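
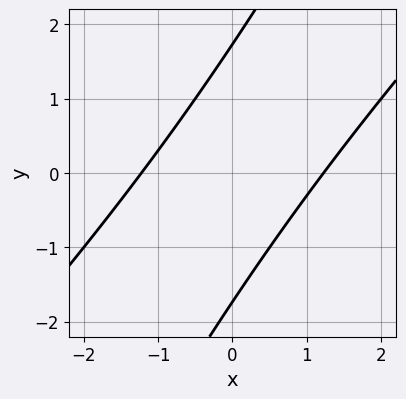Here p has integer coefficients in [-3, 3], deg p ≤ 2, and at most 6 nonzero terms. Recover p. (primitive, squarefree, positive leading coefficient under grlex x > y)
2*x^2 - 3*x*y + y^2 - 3

1. The degree is 2 — the shape is more complex than any degree-1 curve.
2. Putting this together gives p.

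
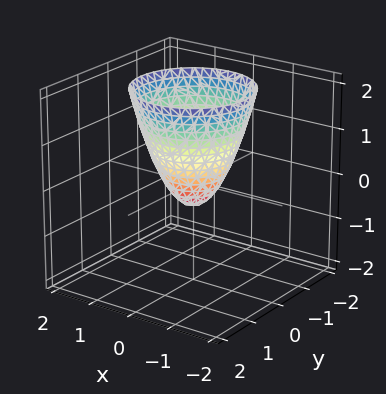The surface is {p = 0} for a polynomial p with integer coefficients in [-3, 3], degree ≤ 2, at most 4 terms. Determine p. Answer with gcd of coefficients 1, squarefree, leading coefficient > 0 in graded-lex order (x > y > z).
The degree is 2 — no degree-1 surface has this shape.
Symmetries: every cross-section ⟂ z is a circle, so x, y appear only via x² + y².
From the visible intercepts: a circular section at z = 1 has radius exactly 1.
These observations pin down the coefficients.

3*x^2 + 3*y^2 - 2*z - 1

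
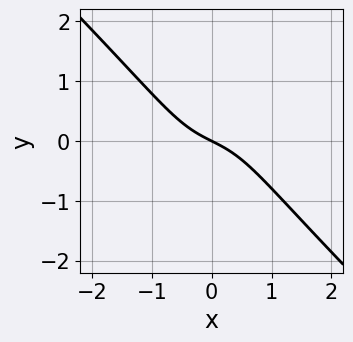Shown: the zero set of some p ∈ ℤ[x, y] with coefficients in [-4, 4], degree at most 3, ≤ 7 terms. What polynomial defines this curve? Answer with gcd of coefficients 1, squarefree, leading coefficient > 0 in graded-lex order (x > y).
1. Degree: a generic line meets the curve in up to 3 points, so deg p = 3.
2. From the visible intercepts: it meets the y-axis at y = 0 (among the integer gridlines); it crosses the x-axis at the gridline x = 0.
3. Assembling these constraints gives the stated polynomial.

2*x^3 + x^2*y - x*y^2 + x + 2*y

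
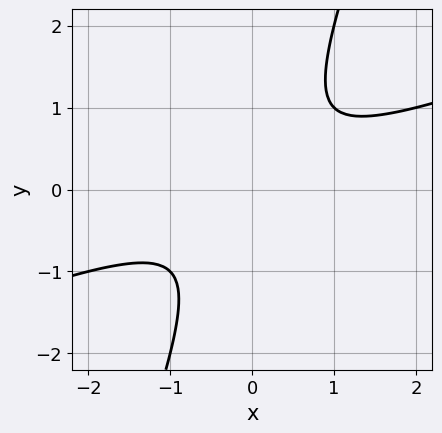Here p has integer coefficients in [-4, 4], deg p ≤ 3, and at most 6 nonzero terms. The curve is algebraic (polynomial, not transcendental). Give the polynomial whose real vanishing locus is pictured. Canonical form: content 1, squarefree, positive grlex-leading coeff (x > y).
The degree is 2 — no degree-1 curve has this shape.
Checking where it meets the axes: it misses every integer gridline on the x-axis; no y-intercept at any integer in the box.
Putting this together gives p.

x^2 - 3*x*y + y^2 + 1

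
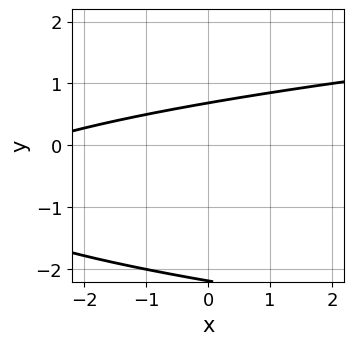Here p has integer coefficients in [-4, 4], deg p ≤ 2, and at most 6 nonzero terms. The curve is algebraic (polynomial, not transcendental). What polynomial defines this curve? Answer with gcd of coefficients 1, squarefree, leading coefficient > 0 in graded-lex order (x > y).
2*y^2 - x + 3*y - 3

(a) The degree is 2 — no degree-1 curve has this shape.
(b) Against the integer gridlines: the curve avoids every integer x-axis point in the box.
(c) These observations pin down the coefficients.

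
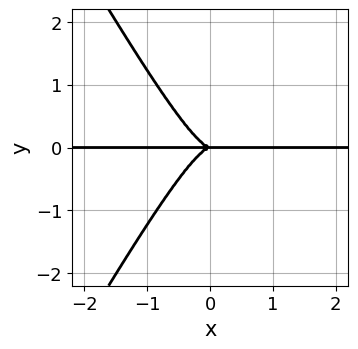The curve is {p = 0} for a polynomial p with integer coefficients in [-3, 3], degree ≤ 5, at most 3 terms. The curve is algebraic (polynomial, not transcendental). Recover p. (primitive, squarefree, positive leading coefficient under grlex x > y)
3*x^3*y - x*y^3 + y^3

1. Degree: a generic line meets the curve in up to 4 points, so deg p = 4.
2. Observable constraints: one y-axis crossing is at y = 0; the visible x-axis segment lies entirely on the curve.
3. Putting this together gives p.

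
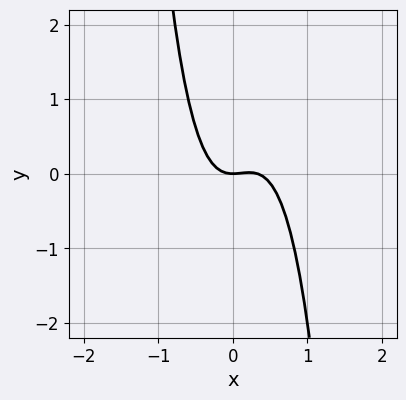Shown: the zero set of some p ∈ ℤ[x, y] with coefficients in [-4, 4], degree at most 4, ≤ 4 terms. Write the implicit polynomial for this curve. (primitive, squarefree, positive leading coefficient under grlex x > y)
The degree is 3 — no degree-2 curve has this shape.
From the axis intercepts and sections: it meets the x-axis at x = 0 (among the integer gridlines); it meets the y-axis at y = 0 (among the integer gridlines).
Solving for integer coefficients yields p as stated.

3*x^3 - x^2 + y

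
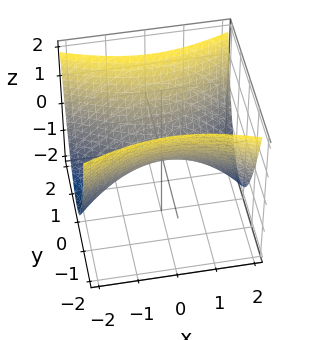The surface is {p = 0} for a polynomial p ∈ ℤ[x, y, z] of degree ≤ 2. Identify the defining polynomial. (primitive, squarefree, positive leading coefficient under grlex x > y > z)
x^2 - 3*y^2 + 3*z

Degree: a saddle surface; a quadric, so deg p = 2.
Symmetries: mirror symmetry x ↦ −x ⇒ only even powers of x; mirror symmetry y ↦ −y ⇒ only even powers of y.
Checking where it meets the axes: it crosses the x-axis at the gridline x = 0; it meets the z-axis at z = 0 (among the integer gridlines).
The integer polynomial consistent with all of this is the stated p.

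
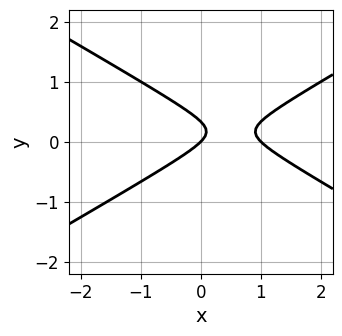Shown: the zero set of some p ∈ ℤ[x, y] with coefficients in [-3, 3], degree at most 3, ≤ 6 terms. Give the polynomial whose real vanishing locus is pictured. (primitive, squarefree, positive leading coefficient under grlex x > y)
(a) The degree is 2 — a generic line meets the curve in up to 2 points.
(b) From the axis intercepts and sections: one y-axis crossing is at y = 0; the x-axis gridline crossings are at x ∈ {0, 1}.
(c) Together with the visible shape, these determine p as stated.

x^2 - 3*y^2 - x + y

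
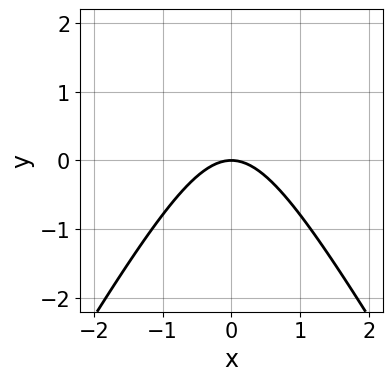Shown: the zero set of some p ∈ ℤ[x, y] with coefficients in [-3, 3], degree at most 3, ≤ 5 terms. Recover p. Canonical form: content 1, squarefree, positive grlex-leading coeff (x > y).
3*x^2 - y^2 + 3*y

(a) The degree is 2 — a generic line meets the curve in up to 2 points.
(b) Symmetries: mirror symmetry x ↦ −x ⇒ only even powers of x.
(c) Against the integer gridlines: it crosses the x-axis at the gridline x = 0; it crosses the y-axis at the gridline y = 0.
(d) Fitting integer coefficients to these (and the overall shape) gives p.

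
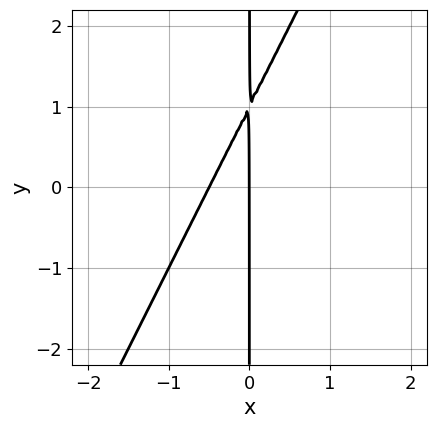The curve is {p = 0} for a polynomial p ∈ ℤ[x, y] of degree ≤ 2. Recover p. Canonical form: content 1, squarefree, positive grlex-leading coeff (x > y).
2*x^2 - x*y + x

(a) Degree: a generic line meets the curve in up to 2 points, so deg p = 2.
(b) Reading off the gridlines: it meets the x-axis at x = 0 (among the integer gridlines); every point of the y-axis in the box is on the curve.
(c) The integer polynomial consistent with all of this is the stated p.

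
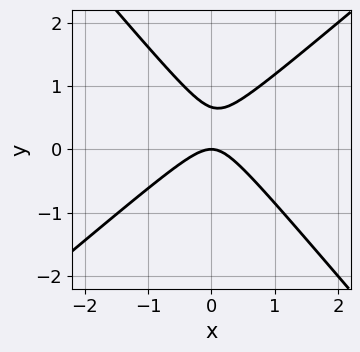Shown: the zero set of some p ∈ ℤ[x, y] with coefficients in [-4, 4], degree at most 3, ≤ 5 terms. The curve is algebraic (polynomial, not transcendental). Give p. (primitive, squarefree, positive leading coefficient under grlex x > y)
3*x^2 - x*y - 3*y^2 + 2*y

(a) Degree: no degree-1 curve has this shape, so deg p = 2.
(b) Observable constraints: one y-axis crossing is at y = 0; it meets the x-axis at x = 0 (among the integer gridlines).
(c) Together with the visible shape, these determine p as stated.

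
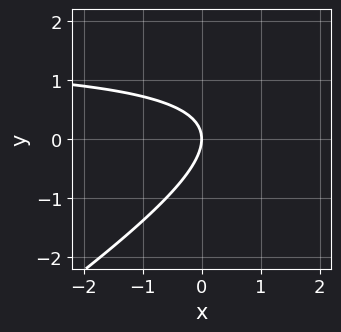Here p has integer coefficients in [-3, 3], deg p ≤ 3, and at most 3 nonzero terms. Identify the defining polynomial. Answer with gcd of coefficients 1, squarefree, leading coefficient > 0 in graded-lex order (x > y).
2*x*y - 3*y^2 - 3*x

The degree is 2 — no degree-1 curve has this shape.
Observable constraints: one x-axis crossing is at x = 0; it meets the y-axis at y = 0 (among the integer gridlines).
Putting this together gives p.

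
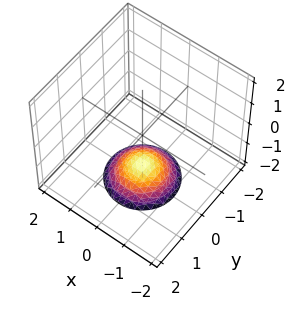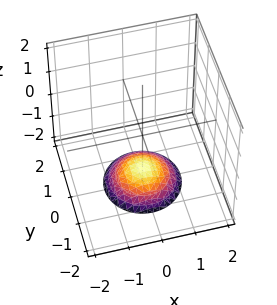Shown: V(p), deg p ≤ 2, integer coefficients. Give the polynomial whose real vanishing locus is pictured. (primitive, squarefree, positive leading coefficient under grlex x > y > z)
x^2 + y^2 + 2*z + 3

The degree is 2 — no degree-1 surface has this shape.
Symmetries: the surface is invariant under rotation about z: p = q(x² + y², z).
Reading off the gridlines: no y-intercept at any integer in the box; no x-intercept at any integer in the box; a circular section at z = -2 has radius exactly 1.
Putting this together gives p.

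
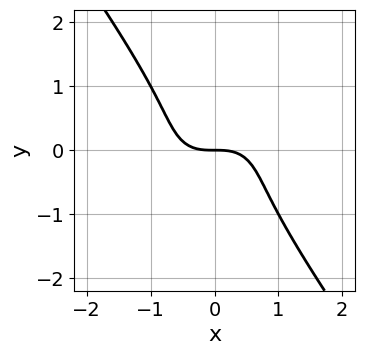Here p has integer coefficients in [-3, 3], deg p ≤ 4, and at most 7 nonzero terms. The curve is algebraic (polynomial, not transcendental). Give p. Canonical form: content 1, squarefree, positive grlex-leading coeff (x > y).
3*x^3 - x^2*y + 2*x*y^2 + 3*y^3 + 3*y

First, the degree is 3 — the shape is more complex than any degree-2 curve.
Then, against the integer gridlines: it meets the x-axis at x = 0 (among the integer gridlines); one y-axis crossing is at y = 0.
Finally, putting this together gives p.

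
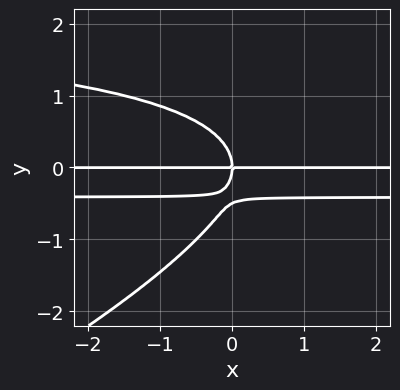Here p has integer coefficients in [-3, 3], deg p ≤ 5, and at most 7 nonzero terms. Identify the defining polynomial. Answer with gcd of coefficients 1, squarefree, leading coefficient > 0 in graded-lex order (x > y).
x*y^3 - 2*y^4 - 2*x*y^2 - y^3 - x*y

1. Degree: the shape is more complex than any degree-3 curve, so deg p = 4.
2. Checking where it meets the axes: one y-axis crossing is at y = 0; every point of the x-axis in the box is on the curve.
3. Fitting integer coefficients to these (and the overall shape) gives p.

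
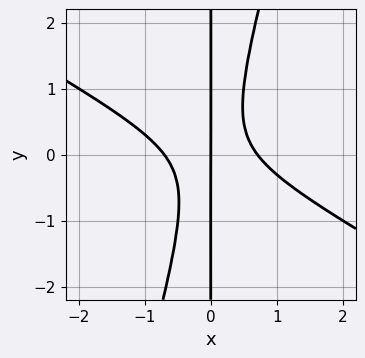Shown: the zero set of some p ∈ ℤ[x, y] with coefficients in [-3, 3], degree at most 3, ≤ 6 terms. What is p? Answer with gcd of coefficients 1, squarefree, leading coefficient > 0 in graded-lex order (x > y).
2*x^3 + 3*x^2*y - x*y^2 - x

(a) Degree: a generic line meets the curve in up to 3 points, so deg p = 3.
(b) Checking where it meets the axes: the visible y-axis segment lies entirely on the curve; it meets the x-axis at x = 0 (among the integer gridlines).
(c) These observations pin down the coefficients.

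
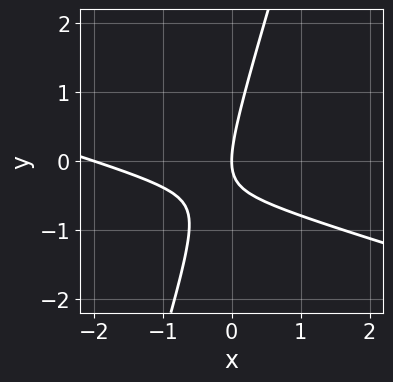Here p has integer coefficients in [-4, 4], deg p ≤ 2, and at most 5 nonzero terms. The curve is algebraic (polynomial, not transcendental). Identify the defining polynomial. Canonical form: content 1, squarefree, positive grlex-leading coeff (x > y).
(a) deg p = 2. A generic line meets the curve in up to 2 points.
(b) From the axis intercepts and sections: one y-axis crossing is at y = 0; the x-axis gridline crossings are at x ∈ {-2, 0}.
(c) Matching integer coefficients to the picture gives p.

x^2 + 3*x*y - y^2 + 2*x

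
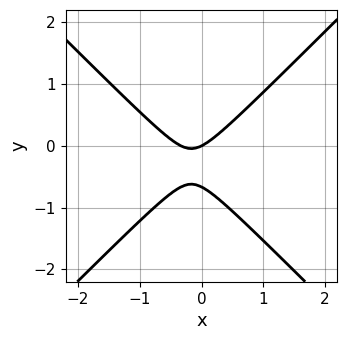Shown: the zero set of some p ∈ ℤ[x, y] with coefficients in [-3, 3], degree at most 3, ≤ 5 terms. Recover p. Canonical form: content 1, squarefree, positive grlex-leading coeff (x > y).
deg p = 2. A generic line meets the curve in up to 2 points.
Against the integer gridlines: one x-axis crossing is at x = 0; one y-axis crossing is at y = 0.
The integer polynomial consistent with all of this is the stated p.

3*x^2 - 3*y^2 + x - 2*y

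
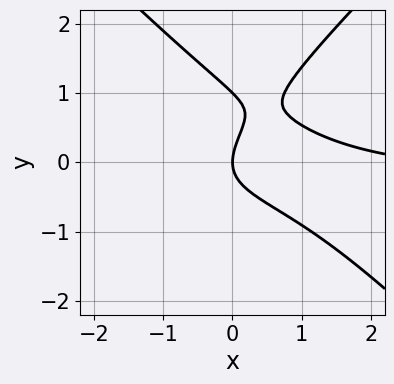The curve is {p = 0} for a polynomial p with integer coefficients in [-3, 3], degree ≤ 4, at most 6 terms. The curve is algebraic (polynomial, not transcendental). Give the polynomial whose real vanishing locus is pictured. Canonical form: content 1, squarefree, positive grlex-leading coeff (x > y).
3*x^2*y - 3*y^3 + x^2 + 3*y^2 - 3*x

1. Degree: a generic line meets the curve in up to 3 points, so deg p = 3.
2. Against the integer gridlines: one x-axis crossing is at x = 0; the y-axis gridline crossings are at y ∈ {0, 1}.
3. Solving for integer coefficients yields p as stated.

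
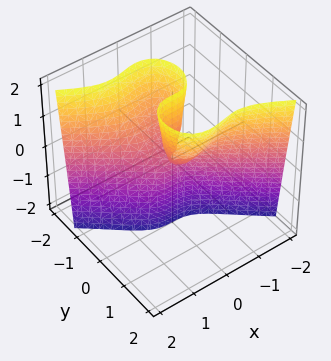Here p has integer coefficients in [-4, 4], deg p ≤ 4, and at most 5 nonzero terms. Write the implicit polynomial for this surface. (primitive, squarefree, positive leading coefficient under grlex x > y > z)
3*x^3 + 3*x^2*y + 2*y^3 - 2*y*z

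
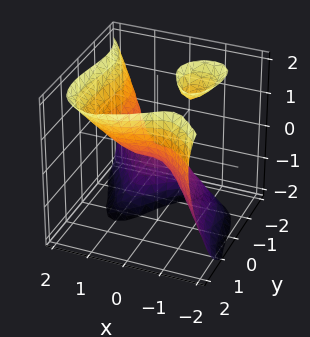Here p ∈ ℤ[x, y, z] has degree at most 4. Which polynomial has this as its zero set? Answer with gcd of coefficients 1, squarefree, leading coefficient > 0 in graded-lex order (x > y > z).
3*x^3 - 2*x*z^2 + 2*y^3 - 2*y*z - 2*z

First, there are 2 components.
Next, the degree is 3 — a generic line meets the surface in up to 3 points.
Then, observable constraints: it crosses the z-axis at the gridline z = 0; it crosses the y-axis at the gridline y = 0; it meets the x-axis at x = 0 (among the integer gridlines).
Finally, assembling these constraints gives the stated polynomial.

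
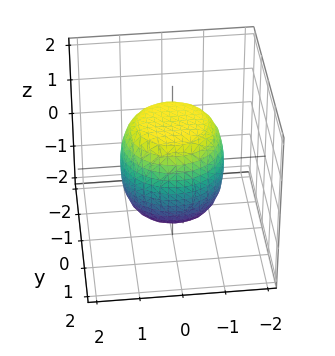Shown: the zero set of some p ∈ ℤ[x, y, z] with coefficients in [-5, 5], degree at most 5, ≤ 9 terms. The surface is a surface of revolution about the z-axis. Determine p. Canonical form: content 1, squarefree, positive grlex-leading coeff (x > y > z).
2*x^4 + 4*x^2*y^2 + 2*y^4 - x^2 - y^2 + 2*z^2 - 3

1. Degree: a generic line meets the surface in up to 4 points, so deg p = 4.
2. Symmetries: the surface is invariant under rotation about z: p = q(x² + y², z).
3. From the axis intercepts and sections: a circular section at z = 0 has radius between 1 and 2.
4. The integer polynomial consistent with all of this is the stated p.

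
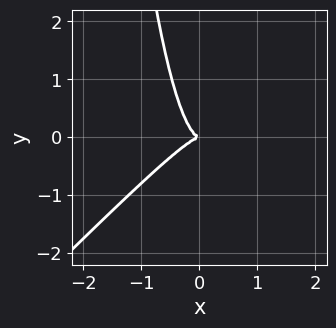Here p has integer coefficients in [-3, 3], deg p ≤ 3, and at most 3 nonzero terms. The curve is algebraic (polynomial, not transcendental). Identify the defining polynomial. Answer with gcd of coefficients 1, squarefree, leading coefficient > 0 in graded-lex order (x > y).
(a) Degree: no degree-2 curve has this shape, so deg p = 3.
(b) Observable constraints: one x-axis crossing is at x = 0; one y-axis crossing is at y = 0.
(c) Matching integer coefficients to the picture gives p.

3*x^3 - 3*x^2*y + y^2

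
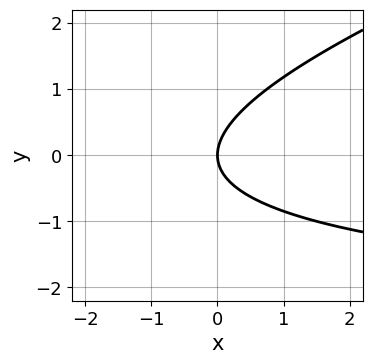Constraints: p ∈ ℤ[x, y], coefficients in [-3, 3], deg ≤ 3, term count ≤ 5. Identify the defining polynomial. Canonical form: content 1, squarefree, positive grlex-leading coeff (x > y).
x*y - 3*y^2 + 3*x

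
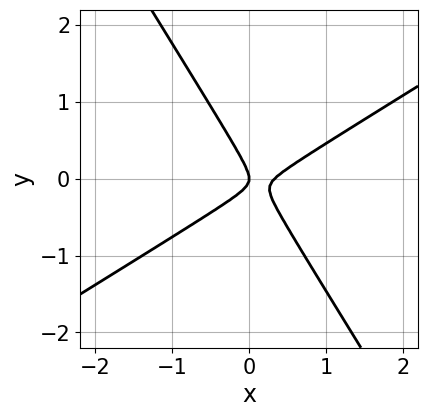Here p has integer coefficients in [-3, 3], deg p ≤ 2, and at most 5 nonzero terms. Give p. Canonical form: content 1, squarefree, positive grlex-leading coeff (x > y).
(a) deg p = 2.
(b) Observable constraints: one x-axis crossing is at x = 0; it crosses the y-axis at the gridline y = 0.
(c) Putting this together gives p.

3*x^2 - 3*x*y - 3*y^2 - x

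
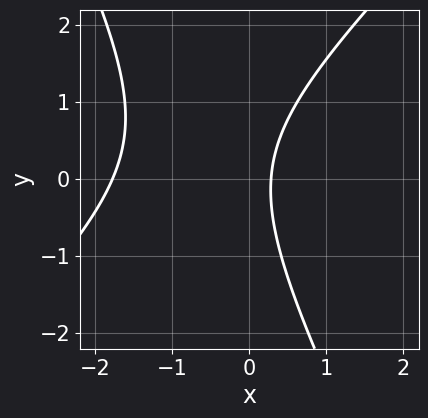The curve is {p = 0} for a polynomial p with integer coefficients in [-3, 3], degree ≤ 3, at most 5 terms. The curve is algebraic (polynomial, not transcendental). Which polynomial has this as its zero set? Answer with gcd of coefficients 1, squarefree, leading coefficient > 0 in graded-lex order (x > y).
2*x^2 - x*y - y^2 + 3*x - 1

First, the degree is 2 — a generic line meets the curve in up to 2 points.
Next, from the axis intercepts and sections: no y-intercept at any integer in the box.
Finally, assembling these constraints gives the stated polynomial.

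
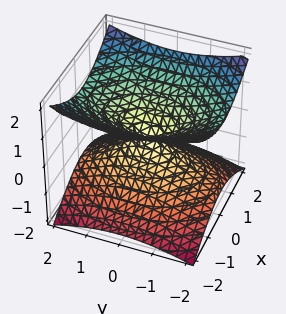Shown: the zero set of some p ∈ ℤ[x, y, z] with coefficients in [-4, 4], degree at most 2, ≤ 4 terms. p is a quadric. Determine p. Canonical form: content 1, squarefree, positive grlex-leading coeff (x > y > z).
2*x^2 + y^2 - 3*z^2

1. deg p = 2.
2. Symmetries: the z ↦ −z reflection is a symmetry, so z appears only in even powers; the x ↦ −x reflection is a symmetry, so x appears only in even powers; it's symmetric under y → −y, forcing even powers of y.
3. Against the integer gridlines: it crosses the z-axis at the gridline z = 0; it crosses the y-axis at the gridline y = 0.
4. Matching integer coefficients to the picture gives p.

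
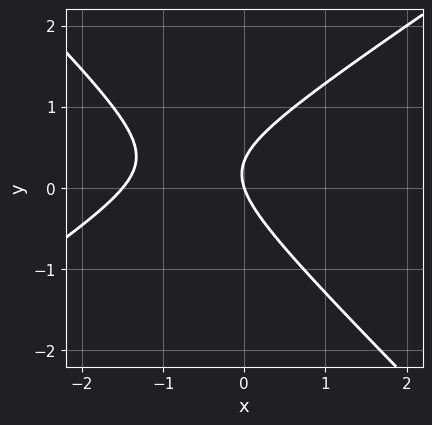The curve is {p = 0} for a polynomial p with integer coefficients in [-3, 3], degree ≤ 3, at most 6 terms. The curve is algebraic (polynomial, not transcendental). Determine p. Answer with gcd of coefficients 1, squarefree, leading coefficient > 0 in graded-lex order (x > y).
Degree: no degree-1 curve has this shape, so deg p = 2.
Reading off the gridlines: one y-axis crossing is at y = 0; it meets the x-axis at x = 0 (among the integer gridlines).
Solving for integer coefficients yields p as stated.

2*x^2 - x*y - 3*y^2 + 3*x + y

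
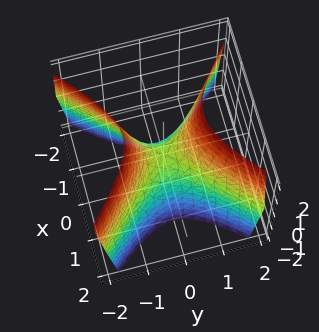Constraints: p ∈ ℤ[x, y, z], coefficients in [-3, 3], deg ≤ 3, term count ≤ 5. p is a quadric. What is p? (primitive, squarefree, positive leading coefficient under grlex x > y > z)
Degree: a hyperbolic paraboloid; a quadric, so deg p = 2.
Symmetries: mirror symmetry x ↦ −x ⇒ only even powers of x; mirror symmetry y ↦ −y ⇒ only even powers of y.
Reading off the gridlines: it crosses the z-axis at the gridline z = 0; one x-axis crossing is at x = 0; it crosses the y-axis at the gridline y = 0.
Assembling these constraints gives the stated polynomial.

2*x^2 - 2*y^2 + z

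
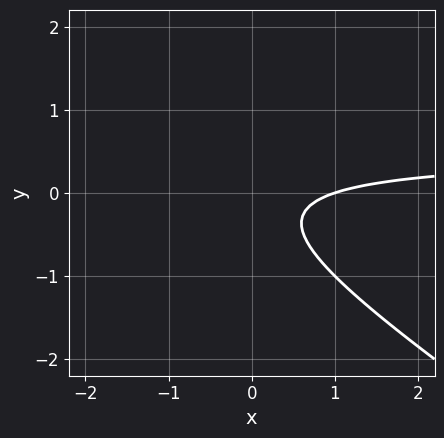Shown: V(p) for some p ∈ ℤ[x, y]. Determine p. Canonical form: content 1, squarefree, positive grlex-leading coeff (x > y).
2*x*y + 3*y^2 - x + y + 1

1. deg p = 2. A generic line meets the curve in up to 2 points.
2. Observable constraints: the curve avoids every integer y-axis point in the box; it crosses the x-axis at the gridline x = 1.
3. These observations pin down the coefficients.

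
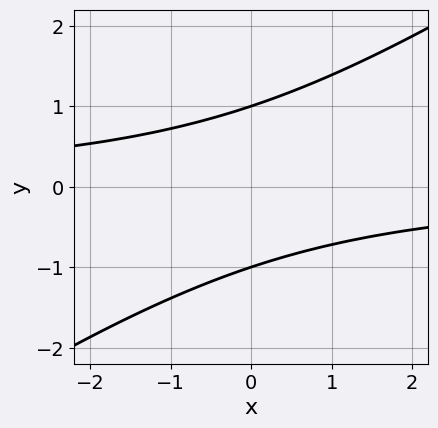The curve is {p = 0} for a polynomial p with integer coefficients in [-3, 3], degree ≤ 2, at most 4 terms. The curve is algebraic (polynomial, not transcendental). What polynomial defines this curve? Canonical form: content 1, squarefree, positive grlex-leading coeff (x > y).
First, deg p = 2. The shape is more complex than any degree-1 curve.
Then, from the visible intercepts: the curve avoids every integer x-axis point in the box; the y-axis gridline crossings are at y ∈ {-1, 1}.
Finally, these observations pin down the coefficients.

2*x*y - 3*y^2 + 3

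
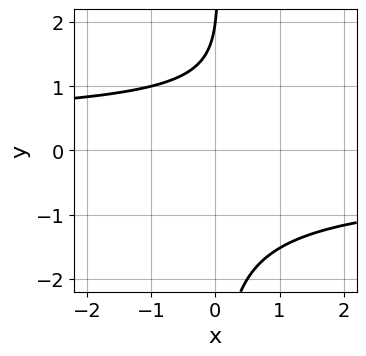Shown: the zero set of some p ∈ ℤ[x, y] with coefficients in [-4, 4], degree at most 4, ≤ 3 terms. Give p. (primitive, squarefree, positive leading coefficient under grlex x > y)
x*y^3 - y + 2

(a) The degree is 4 — the shape is more complex than any degree-3 curve.
(b) From the visible intercepts: one y-axis crossing is at y = 2; no x-intercept at any integer in the box.
(c) The integer polynomial consistent with all of this is the stated p.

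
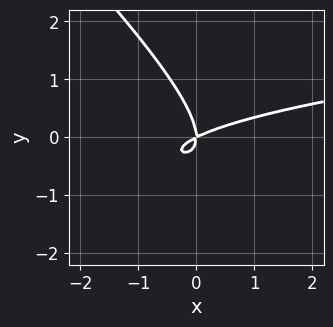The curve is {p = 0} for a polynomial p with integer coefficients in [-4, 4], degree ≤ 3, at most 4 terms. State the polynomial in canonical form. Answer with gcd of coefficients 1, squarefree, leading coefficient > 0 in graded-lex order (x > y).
deg p = 3.
Against the integer gridlines: it meets the y-axis at y = 0 (among the integer gridlines); it meets the x-axis at x = 0 (among the integer gridlines).
Putting this together gives p.

2*x*y^2 + 2*y^3 - x^2 + 2*x*y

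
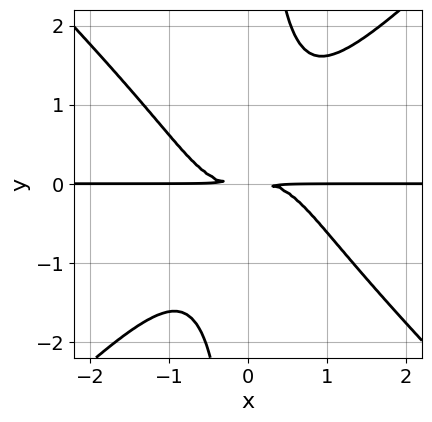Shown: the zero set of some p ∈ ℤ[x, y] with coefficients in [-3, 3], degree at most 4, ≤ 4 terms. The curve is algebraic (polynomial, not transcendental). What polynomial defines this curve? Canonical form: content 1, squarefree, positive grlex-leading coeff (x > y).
(a) deg p = 4. No degree-3 curve has this shape.
(b) Against the integer gridlines: every point of the x-axis in the box is on the curve.
(c) Matching integer coefficients to the picture gives p.

x^3*y - x*y^3 + y^2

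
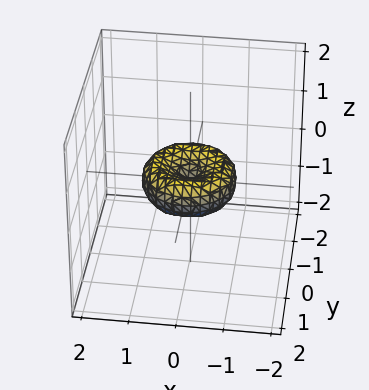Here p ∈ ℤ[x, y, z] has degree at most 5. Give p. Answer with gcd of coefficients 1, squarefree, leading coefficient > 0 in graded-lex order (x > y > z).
2*x^4 + 4*x^2*y^2 + 2*y^4 - 2*x^2 - 2*y^2 + 3*z^2

First, the degree is 4 — a generic line meets the surface in up to 4 points.
Next, by symmetry, every cross-section ⟂ z is a circle, so x, y appear only via x² + y².
Next, against the integer gridlines: among the integer gridlines, it crosses the y-axis at y ∈ {-1, 0, 1}; among the integer gridlines, it crosses the x-axis at x ∈ {-1, 0, 1}; a circular section at z = 0 has radius exactly 1.
Finally, solving for integer coefficients yields p as stated.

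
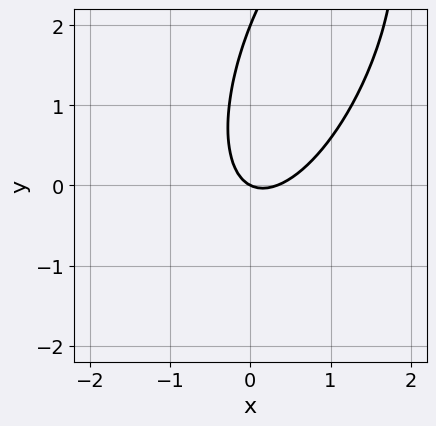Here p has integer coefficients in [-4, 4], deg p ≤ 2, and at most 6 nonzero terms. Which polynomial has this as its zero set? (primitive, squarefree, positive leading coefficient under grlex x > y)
3*x^2 - 2*x*y + y^2 - x - 2*y

(a) Degree: a generic line meets the curve in up to 2 points, so deg p = 2.
(b) Checking where it meets the axes: it meets the x-axis at x = 0 (among the integer gridlines); among the integer gridlines, it crosses the y-axis at y ∈ {0, 2}.
(c) Matching integer coefficients to the picture gives p.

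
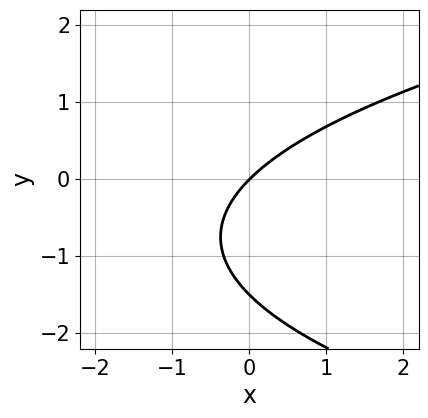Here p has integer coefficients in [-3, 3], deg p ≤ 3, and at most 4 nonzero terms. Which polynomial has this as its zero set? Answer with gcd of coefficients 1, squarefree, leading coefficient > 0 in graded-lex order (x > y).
2*y^2 - 3*x + 3*y

1. Degree: a generic line meets the curve in up to 2 points, so deg p = 2.
2. From the visible intercepts: it meets the y-axis at y = 0 (among the integer gridlines); it meets the x-axis at x = 0 (among the integer gridlines).
3. Assembling these constraints gives the stated polynomial.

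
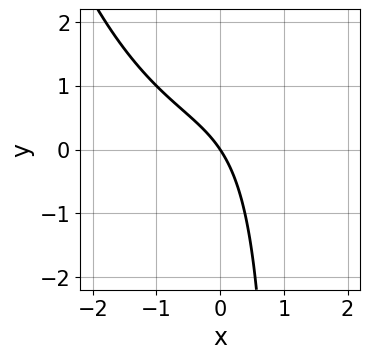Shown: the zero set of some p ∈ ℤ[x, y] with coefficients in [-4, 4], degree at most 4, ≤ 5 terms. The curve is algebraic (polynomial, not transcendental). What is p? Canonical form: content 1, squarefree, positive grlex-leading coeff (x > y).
x^3 - 2*x*y + 3*x + 2*y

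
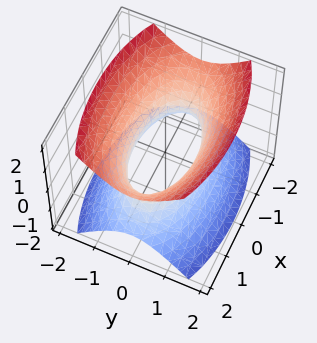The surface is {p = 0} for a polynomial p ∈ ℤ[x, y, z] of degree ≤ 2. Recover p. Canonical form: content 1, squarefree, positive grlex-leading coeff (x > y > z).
(a) deg p = 2.
(b) Symmetries: mirror symmetry y ↦ −y ⇒ only even powers of y; mirror symmetry x ↦ −x ⇒ only even powers of x; mirror symmetry z ↦ −z ⇒ only even powers of z.
(c) From the visible intercepts: no z-intercept at any integer in the box.
(d) Matching integer coefficients to the picture gives p.

x^2 + 3*y^2 - 2*z^2 - 2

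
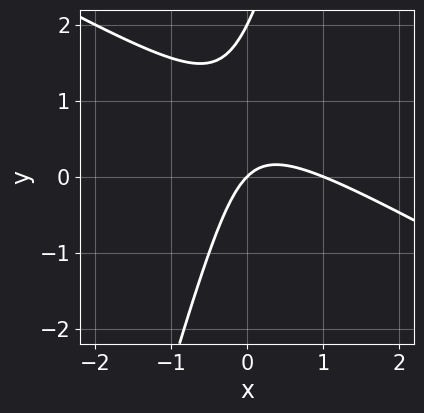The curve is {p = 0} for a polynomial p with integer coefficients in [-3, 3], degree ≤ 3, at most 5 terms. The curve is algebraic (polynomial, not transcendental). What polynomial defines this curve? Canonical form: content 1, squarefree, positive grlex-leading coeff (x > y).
2*x^2 + 3*x*y - y^2 - 2*x + 2*y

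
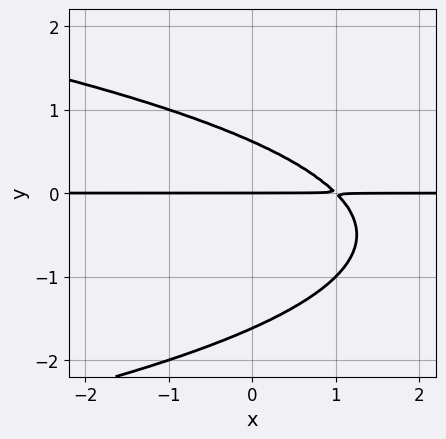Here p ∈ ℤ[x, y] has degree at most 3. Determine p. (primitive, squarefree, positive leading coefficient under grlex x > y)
y^3 + x*y + y^2 - y

1. Degree: no degree-2 curve has this shape, so deg p = 3.
2. From the axis intercepts and sections: every point of the x-axis in the box is on the curve; it meets the y-axis at y = 0 (among the integer gridlines).
3. These observations pin down the coefficients.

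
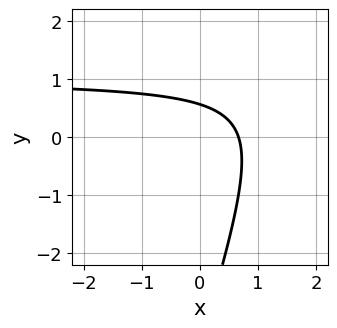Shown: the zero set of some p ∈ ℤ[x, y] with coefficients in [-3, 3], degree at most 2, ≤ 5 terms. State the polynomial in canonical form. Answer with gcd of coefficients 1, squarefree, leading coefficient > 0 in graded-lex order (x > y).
deg p = 2. No degree-1 curve has this shape.
The integer polynomial consistent with all of this is the stated p.

3*x*y - y^2 - 3*x - 3*y + 2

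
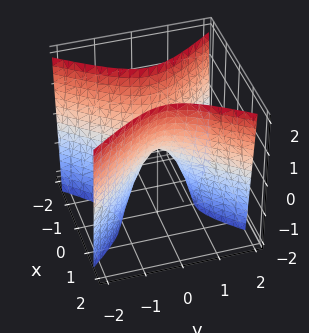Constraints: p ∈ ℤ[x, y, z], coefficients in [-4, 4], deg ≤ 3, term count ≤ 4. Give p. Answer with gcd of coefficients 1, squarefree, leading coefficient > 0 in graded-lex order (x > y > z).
First, deg p = 2. A hyperbolic paraboloid; a quadric.
Next, symmetries: the x ↦ −x reflection is a symmetry, so x appears only in even powers; the y ↦ −y reflection is a symmetry, so y appears only in even powers.
Next, observable constraints: it meets the z-axis at z = 0 (among the integer gridlines); one y-axis crossing is at y = 0; it crosses the x-axis at the gridline x = 0.
Finally, fitting integer coefficients to these (and the overall shape) gives p.

3*x^2 - 2*y^2 - z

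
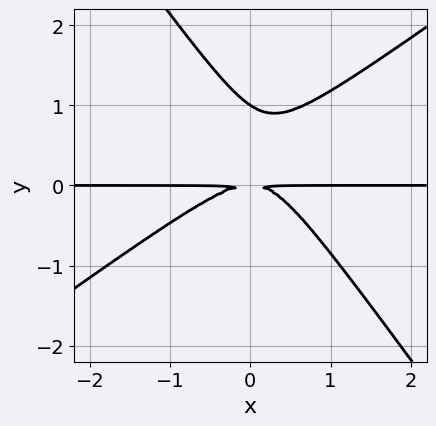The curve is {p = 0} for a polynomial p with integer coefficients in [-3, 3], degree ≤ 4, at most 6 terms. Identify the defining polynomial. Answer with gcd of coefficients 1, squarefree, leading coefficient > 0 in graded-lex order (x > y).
3*x^2*y - 2*x*y^2 - 3*y^3 + 3*y^2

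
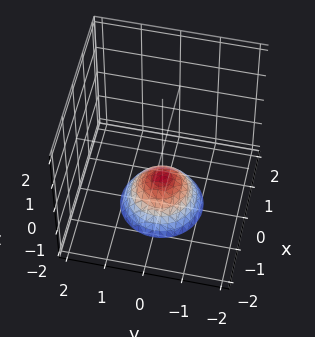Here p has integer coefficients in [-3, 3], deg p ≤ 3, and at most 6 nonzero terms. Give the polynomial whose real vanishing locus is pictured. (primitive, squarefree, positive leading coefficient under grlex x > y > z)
The degree is 2 — a generic line meets the surface in up to 2 points.
Symmetries: rotational symmetry about the z-axis ⇒ p depends on x, y only through x² + y².
Checking where it meets the axes: the surface avoids every integer x-axis point in the box; it misses every integer gridline on the y-axis; a circular section at z = -2 has radius exactly 1.
Putting this together gives p. Check: (0, 0, -1) on the z-axis lies on the surface, and p(0, 0, -1) = 0. ✓

x^2 + y^2 + z + 1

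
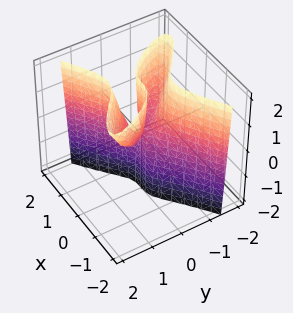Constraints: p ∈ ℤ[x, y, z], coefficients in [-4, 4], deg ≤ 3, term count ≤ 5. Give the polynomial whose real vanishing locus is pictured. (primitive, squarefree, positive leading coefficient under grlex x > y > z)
2*x^3 - 3*x*y^2 - 2*y^3 + y*z

First, deg p = 3.
Then, from the axis intercepts and sections: one x-axis crossing is at x = 0; it meets the y-axis at y = 0 (among the integer gridlines); the visible z-axis segment lies entirely on the surface.
Finally, putting this together gives p.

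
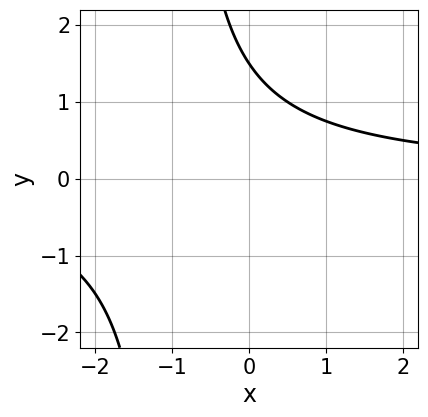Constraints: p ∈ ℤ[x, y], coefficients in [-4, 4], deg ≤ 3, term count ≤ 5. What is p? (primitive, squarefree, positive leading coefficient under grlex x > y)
2*x*y + 2*y - 3

deg p = 2.
Reading off the gridlines: it misses every integer gridline on the x-axis.
Together with the visible shape, these determine p as stated.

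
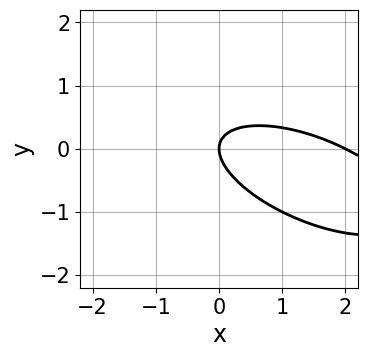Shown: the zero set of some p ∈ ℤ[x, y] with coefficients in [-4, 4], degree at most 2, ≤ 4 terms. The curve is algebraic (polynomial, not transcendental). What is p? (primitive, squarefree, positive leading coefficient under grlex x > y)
First, the degree is 2 — a generic line meets the curve in up to 2 points.
Next, checking where it meets the axes: among the integer gridlines, it crosses the x-axis at x ∈ {0, 2}; it crosses the y-axis at the gridline y = 0.
Finally, together with the visible shape, these determine p as stated.

x^2 + 2*x*y + 3*y^2 - 2*x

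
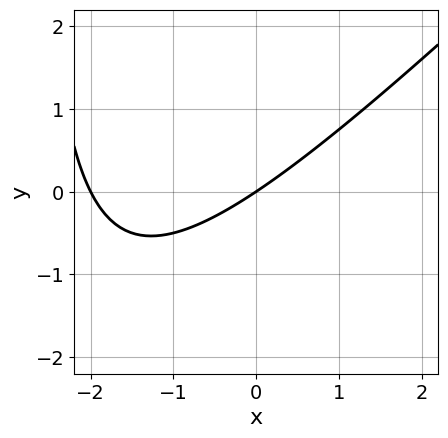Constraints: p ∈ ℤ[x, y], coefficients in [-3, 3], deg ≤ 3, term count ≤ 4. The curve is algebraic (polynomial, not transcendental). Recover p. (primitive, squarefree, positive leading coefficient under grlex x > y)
x^2 - x*y + 2*x - 3*y

The degree is 2 — no degree-1 curve has this shape.
Against the integer gridlines: among the integer gridlines, it crosses the x-axis at x ∈ {-2, 0}; it meets the y-axis at y = 0 (among the integer gridlines).
Putting this together gives p.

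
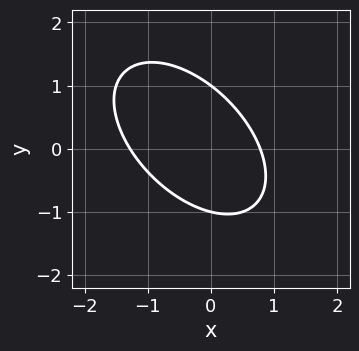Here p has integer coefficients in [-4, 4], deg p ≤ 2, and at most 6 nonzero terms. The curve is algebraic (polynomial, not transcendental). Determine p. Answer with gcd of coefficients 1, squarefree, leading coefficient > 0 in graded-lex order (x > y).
2*x^2 + 2*x*y + 2*y^2 + x - 2

(a) Degree: no degree-1 curve has this shape, so deg p = 2.
(b) Observable constraints: the y-axis gridline crossings are at y ∈ {-1, 1}.
(c) These observations pin down the coefficients.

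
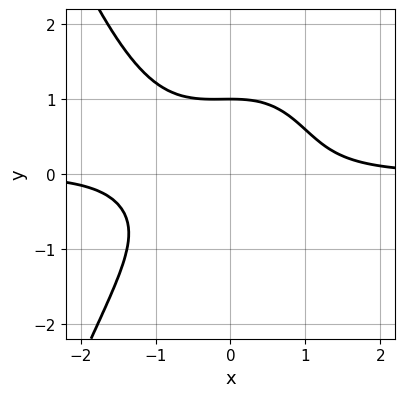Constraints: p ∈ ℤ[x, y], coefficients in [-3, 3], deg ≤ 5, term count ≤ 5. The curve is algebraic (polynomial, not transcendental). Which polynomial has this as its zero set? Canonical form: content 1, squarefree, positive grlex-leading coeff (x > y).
3*x^3*y + x^2*y + 3*y^3 - 3

deg p = 4.
Against the integer gridlines: it meets the y-axis at y = 1 (among the integer gridlines); it misses every integer gridline on the x-axis.
Fitting integer coefficients to these (and the overall shape) gives p.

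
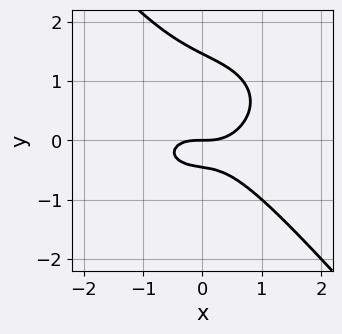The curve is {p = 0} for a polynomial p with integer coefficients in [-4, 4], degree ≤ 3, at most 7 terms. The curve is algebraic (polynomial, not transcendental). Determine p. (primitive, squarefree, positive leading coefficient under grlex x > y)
2*x^3 + 2*x*y^2 + 3*y^3 - 3*y^2 - 2*y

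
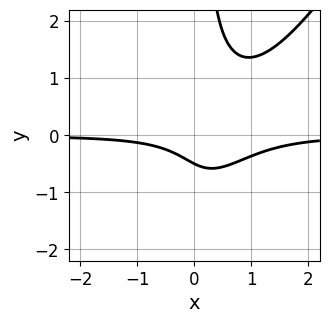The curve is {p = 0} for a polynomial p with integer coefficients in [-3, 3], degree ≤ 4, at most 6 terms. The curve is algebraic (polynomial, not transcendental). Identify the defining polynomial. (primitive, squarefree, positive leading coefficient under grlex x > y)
3*x^2*y - 2*x*y^2 - 3*x*y + 2*y + 1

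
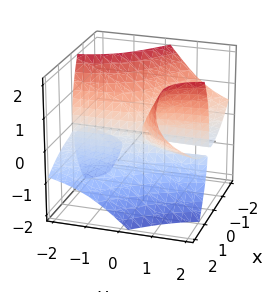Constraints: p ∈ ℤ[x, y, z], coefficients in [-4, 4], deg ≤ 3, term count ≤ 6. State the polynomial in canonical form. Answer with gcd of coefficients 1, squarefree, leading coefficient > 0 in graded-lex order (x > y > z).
x^3 - 3*x*y*z + z^3 - x*y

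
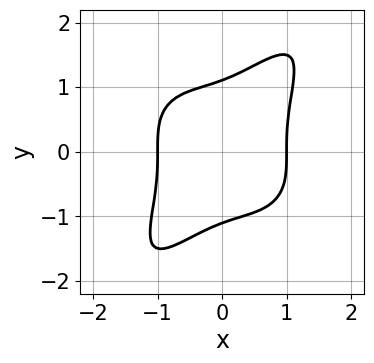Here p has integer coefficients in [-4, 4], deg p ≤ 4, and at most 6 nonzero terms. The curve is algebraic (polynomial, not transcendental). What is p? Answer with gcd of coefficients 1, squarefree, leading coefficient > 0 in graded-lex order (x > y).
3*x^4 - 3*x*y^3 + 2*y^4 - 3

deg p = 4.
Reading off the gridlines: the x-axis gridline crossings are at x ∈ {-1, 1}.
Together with the visible shape, these determine p as stated.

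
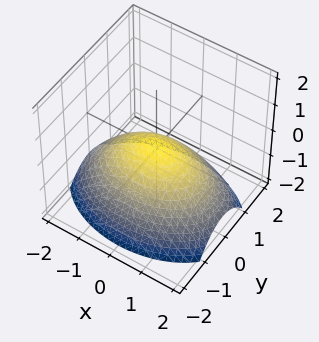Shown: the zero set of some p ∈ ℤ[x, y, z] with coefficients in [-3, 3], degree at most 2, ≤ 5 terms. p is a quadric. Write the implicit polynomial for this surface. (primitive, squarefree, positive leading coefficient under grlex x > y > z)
x^2 + 2*y^2 + 3*z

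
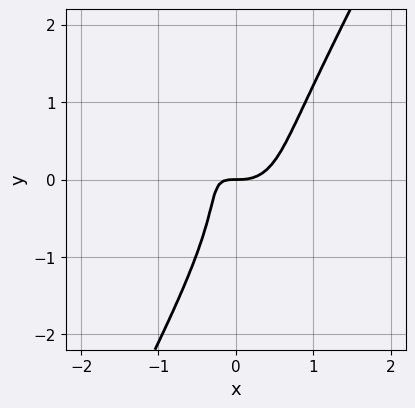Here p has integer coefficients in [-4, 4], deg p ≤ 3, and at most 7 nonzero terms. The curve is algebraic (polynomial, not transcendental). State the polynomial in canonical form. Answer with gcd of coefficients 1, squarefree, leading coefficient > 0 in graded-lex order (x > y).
First, degree: a generic line meets the curve in up to 3 points, so deg p = 3.
Next, against the integer gridlines: it crosses the y-axis at the gridline y = 0; one x-axis crossing is at x = 0.
Finally, matching integer coefficients to the picture gives p.

3*x^3 + 2*x^2*y - y^3 - 2*x*y - y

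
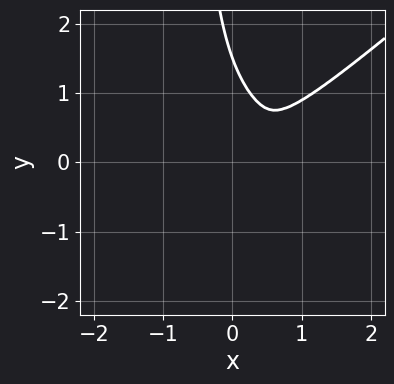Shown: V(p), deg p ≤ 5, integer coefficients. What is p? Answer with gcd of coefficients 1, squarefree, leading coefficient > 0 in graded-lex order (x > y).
2*x^4 - 3*x*y^3 - x*y^2 - 2*y^3 + 3*y^2

(a) The degree is 4 — no degree-3 curve has this shape.
(b) Putting this together gives p.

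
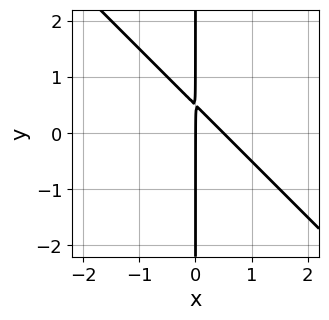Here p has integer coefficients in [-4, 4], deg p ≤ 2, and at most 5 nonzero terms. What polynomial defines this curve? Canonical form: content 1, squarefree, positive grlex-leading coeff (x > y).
2*x^2 + 2*x*y - x

First, deg p = 2.
Next, from the visible intercepts: every point of the y-axis in the box is on the curve; it crosses the x-axis at the gridline x = 0.
Finally, assembling these constraints gives the stated polynomial.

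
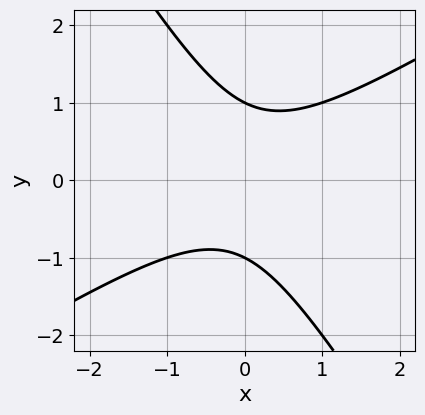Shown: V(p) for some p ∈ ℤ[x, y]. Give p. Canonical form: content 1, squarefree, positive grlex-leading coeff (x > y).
x^2 - x*y - y^2 + 1

First, the degree is 2 — the shape is more complex than any degree-1 curve.
Then, observable constraints: the curve avoids every integer x-axis point in the box; the y-axis gridline crossings are at y ∈ {-1, 1}.
Finally, assembling these constraints gives the stated polynomial.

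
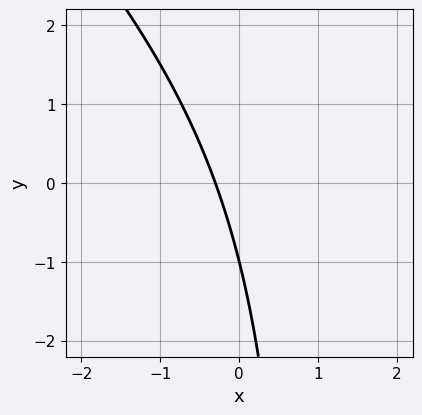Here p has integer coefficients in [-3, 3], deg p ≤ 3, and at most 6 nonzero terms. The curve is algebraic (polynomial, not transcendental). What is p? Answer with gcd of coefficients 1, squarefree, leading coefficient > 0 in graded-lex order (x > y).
(a) deg p = 2.
(b) Against the integer gridlines: one y-axis crossing is at y = -1.
(c) Assembling these constraints gives the stated polynomial.

x^2 + x*y - 3*x - y - 1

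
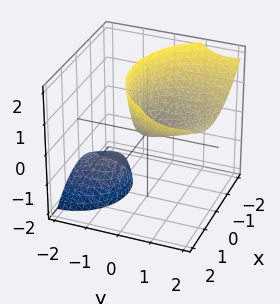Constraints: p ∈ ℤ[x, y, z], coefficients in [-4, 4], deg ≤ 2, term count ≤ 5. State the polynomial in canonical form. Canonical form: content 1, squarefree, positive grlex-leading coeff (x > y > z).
x^2 + y^2 - 2*y*z - z

First, I count 2 distinct pieces. Treating them together as one polynomial.
Next, deg p = 2. A generic line meets the surface in up to 2 points.
Then, checking where it meets the axes: it meets the x-axis at x = 0 (among the integer gridlines); one y-axis crossing is at y = 0; it crosses the z-axis at the gridline z = 0.
Finally, assembling these constraints gives the stated polynomial.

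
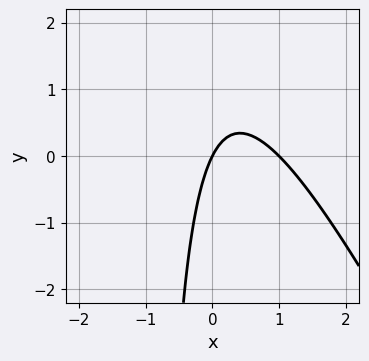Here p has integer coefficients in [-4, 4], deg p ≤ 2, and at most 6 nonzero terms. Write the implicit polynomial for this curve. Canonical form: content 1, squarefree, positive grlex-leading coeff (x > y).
2*x^2 + x*y - 2*x + y

(a) The degree is 2 — a generic line meets the curve in up to 2 points.
(b) From the visible intercepts: one y-axis crossing is at y = 0; the x-axis gridline crossings are at x ∈ {0, 1}.
(c) Solving for integer coefficients yields p as stated.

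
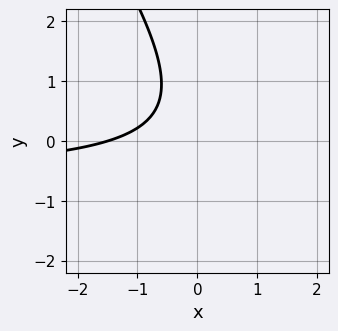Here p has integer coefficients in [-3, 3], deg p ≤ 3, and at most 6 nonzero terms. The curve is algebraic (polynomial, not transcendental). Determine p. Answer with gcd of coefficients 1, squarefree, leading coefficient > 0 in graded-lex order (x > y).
First, deg p = 2. The shape is more complex than any degree-1 curve.
Then, from the axis intercepts and sections: the curve avoids every integer y-axis point in the box.
Finally, the integer polynomial consistent with all of this is the stated p.

3*x*y + 2*y^2 + 2*x - 2*y + 3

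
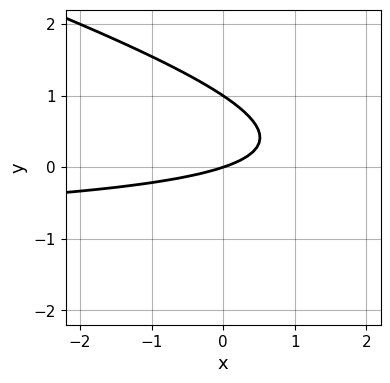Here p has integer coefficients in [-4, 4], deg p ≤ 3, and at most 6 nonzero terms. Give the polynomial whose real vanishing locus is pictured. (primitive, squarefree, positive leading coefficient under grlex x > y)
First, degree: the shape is more complex than any degree-1 curve, so deg p = 2.
Then, from the axis intercepts and sections: the y-axis gridline crossings are at y ∈ {0, 1}; it crosses the x-axis at the gridline x = 0.
Finally, matching integer coefficients to the picture gives p.

x*y + 3*y^2 + x - 3*y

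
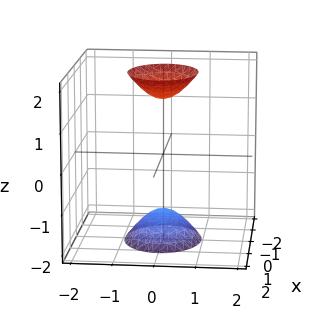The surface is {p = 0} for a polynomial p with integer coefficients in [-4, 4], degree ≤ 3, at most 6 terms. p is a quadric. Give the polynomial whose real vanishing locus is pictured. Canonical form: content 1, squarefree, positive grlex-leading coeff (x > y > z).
2*x^2 + 3*y^2 - z^2 + 2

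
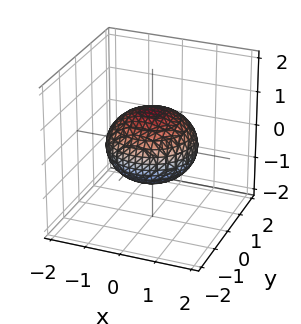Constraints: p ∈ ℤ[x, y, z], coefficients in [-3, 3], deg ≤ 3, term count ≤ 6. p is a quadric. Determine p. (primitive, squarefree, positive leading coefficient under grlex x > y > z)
2*x^2 + 2*y^2 + 3*z^2 - 3

1. The degree is 2 — a closed, bounded, convex surface; a quadric.
2. Symmetry: the surface is invariant under rotation about z: p = q(x² + y², z); it's symmetric under z → −z, forcing even powers of z.
3. Against the integer gridlines: a circular section at z = 0 has radius between 1 and 2; the z-axis gridline crossings are at z ∈ {-1, 1}.
4. These observations pin down the coefficients.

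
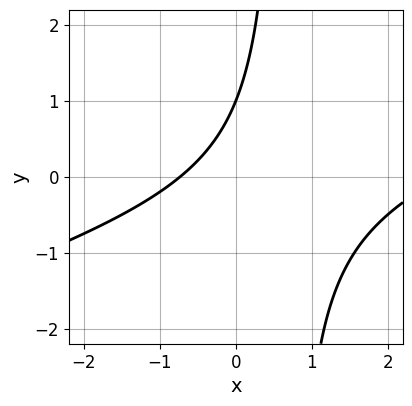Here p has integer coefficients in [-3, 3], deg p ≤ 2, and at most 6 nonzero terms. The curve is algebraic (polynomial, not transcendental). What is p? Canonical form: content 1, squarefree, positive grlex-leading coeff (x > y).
(a) Degree: a generic line meets the curve in up to 2 points, so deg p = 2.
(b) Checking where it meets the axes: it crosses the y-axis at the gridline y = 1.
(c) Assembling these constraints gives the stated polynomial.

x^2 - 3*x*y - 2*x + 2*y - 2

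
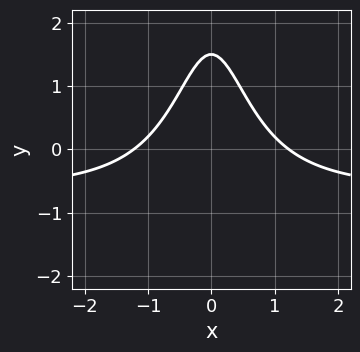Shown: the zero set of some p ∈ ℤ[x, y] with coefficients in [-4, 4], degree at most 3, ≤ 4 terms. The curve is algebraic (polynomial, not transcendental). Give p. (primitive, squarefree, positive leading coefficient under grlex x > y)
3*x^2*y + 2*x^2 + 2*y - 3

First, deg p = 3. A generic line meets the curve in up to 3 points.
Then, symmetries: it's symmetric under x → −x, forcing even powers of x.
Finally, the integer polynomial consistent with all of this is the stated p.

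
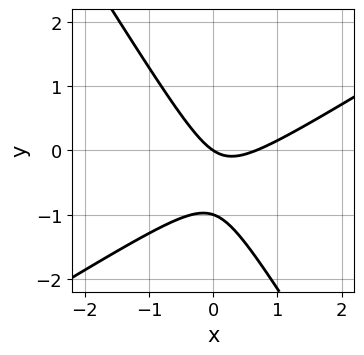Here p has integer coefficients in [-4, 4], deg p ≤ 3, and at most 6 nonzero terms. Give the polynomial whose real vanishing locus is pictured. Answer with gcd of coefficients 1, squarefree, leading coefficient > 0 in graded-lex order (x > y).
3*x^2 - 3*x*y - 3*y^2 - 2*x - 3*y

First, deg p = 2.
Then, from the visible intercepts: it crosses the x-axis at the gridline x = 0; among the integer gridlines, it crosses the y-axis at y ∈ {-1, 0}.
Finally, solving for integer coefficients yields p as stated.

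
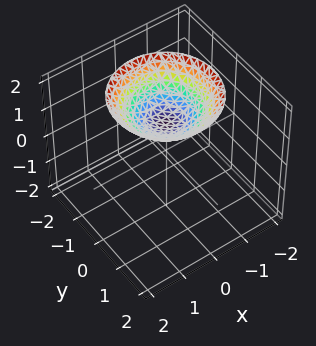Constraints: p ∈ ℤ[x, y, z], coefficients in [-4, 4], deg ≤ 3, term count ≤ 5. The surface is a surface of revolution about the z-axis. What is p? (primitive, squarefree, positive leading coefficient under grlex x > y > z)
x^2 + y^2 - 2*z + 2

1. The degree is 2 — a generic line meets the surface in up to 2 points.
2. By symmetry, the surface is invariant under rotation about z: p = q(x² + y², z).
3. Against the integer gridlines: it misses every integer gridline on the x-axis; the surface avoids every integer y-axis point in the box.
4. Putting this together gives p.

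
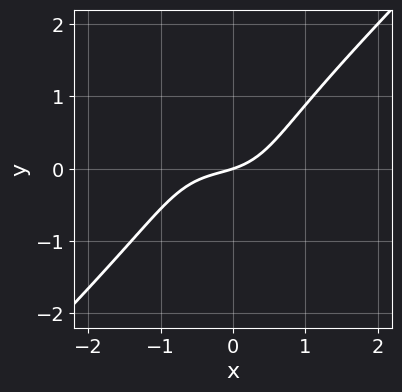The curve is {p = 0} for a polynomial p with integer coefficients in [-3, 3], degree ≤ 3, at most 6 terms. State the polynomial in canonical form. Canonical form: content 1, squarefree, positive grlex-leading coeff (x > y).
2*x^3 - 2*y^3 + x^2 + x - 3*y

Degree: no degree-2 curve has this shape, so deg p = 3.
Reading off the gridlines: it meets the x-axis at x = 0 (among the integer gridlines); it crosses the y-axis at the gridline y = 0.
These observations pin down the coefficients.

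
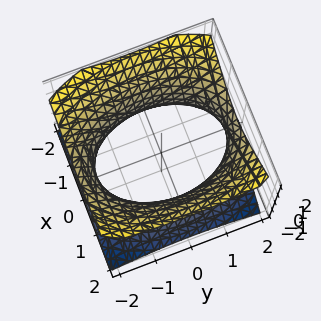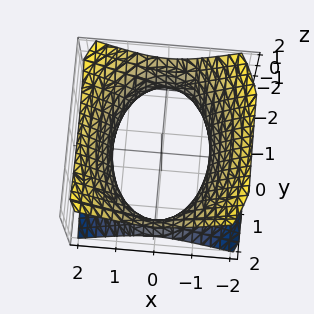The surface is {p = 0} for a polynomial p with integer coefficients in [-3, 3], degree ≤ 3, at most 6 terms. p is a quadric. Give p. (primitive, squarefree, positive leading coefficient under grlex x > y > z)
2*x^2 + y^2 - 2*z^2 - 3

First, the degree is 2 — one connected sheet with a waist; a quadric.
Next, symmetries: mirror symmetry x ↦ −x ⇒ only even powers of x; mirror symmetry y ↦ −y ⇒ only even powers of y; mirror symmetry z ↦ −z ⇒ only even powers of z.
Then, from the visible intercepts: no z-intercept at any integer in the box.
Finally, matching integer coefficients to the picture gives p.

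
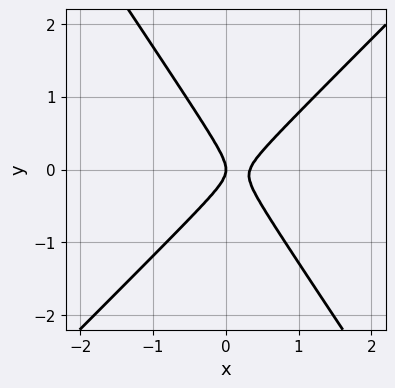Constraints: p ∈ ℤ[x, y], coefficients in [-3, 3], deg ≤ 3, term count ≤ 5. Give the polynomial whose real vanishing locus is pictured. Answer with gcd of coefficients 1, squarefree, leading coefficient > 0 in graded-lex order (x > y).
First, the degree is 2 — the shape is more complex than any degree-1 curve.
Next, from the visible intercepts: it meets the y-axis at y = 0 (among the integer gridlines); it crosses the x-axis at the gridline x = 0.
Finally, together with the visible shape, these determine p as stated.

3*x^2 - x*y - 2*y^2 - x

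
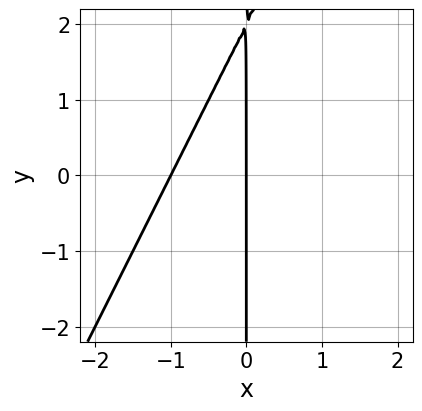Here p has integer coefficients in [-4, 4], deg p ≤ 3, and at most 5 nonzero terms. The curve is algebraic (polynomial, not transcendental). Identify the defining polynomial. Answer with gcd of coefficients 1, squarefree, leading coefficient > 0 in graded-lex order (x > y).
2*x^2 - x*y + 2*x

First, deg p = 2. A generic line meets the curve in up to 2 points.
Next, from the axis intercepts and sections: the visible y-axis segment lies entirely on the curve; the x-axis gridline crossings are at x ∈ {-1, 0}.
Finally, together with the visible shape, these determine p as stated.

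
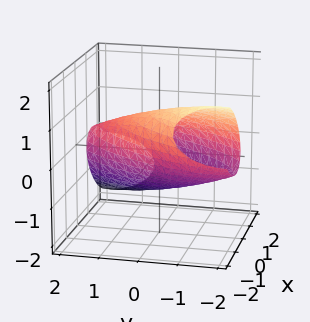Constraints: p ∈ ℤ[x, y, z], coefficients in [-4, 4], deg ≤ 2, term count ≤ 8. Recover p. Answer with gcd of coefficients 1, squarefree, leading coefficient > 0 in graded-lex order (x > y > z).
The degree is 2 — the shape is more complex than any degree-1 surface.
Reading off the gridlines: among the integer gridlines, it crosses the z-axis at z ∈ {-1, 1}.
Fitting integer coefficients to these (and the overall shape) gives p.

2*x^2 - 2*x*y + 3*x*z + y^2 + 3*z^2 - 3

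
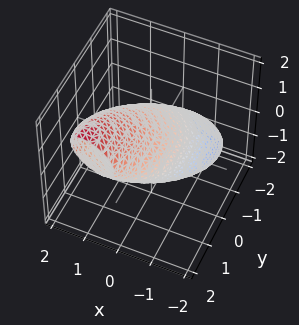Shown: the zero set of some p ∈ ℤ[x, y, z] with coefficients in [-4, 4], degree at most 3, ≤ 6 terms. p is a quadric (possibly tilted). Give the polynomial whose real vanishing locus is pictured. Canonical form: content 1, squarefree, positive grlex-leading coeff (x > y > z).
The degree is 2 — the shape is more complex than any degree-1 surface.
From the axis intercepts and sections: among the integer gridlines, it crosses the x-axis at x ∈ {-1, 1}; among the integer gridlines, it crosses the z-axis at z ∈ {-1, 1}.
Matching integer coefficients to the picture gives p.

2*x^2 - 2*x*z + y^2 - 2*y*z + 2*z^2 - 2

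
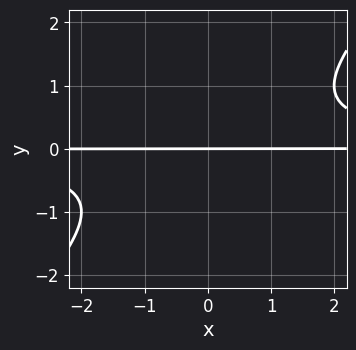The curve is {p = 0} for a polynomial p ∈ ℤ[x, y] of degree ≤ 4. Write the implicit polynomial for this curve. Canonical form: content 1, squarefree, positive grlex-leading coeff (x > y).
Degree: the shape is more complex than any degree-2 curve, so deg p = 3.
From the axis intercepts and sections: one y-axis crossing is at y = 0; every point of the x-axis in the box is on the curve.
Together with the visible shape, these determine p as stated.

x*y^2 - y^3 - y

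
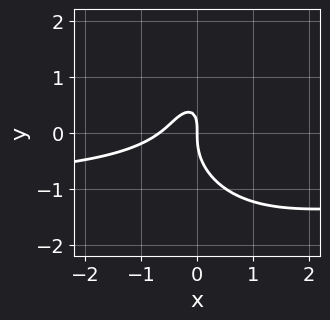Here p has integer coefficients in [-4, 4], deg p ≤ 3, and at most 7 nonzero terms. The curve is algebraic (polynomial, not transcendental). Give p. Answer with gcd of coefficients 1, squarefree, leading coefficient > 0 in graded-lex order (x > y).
3*x^2*y + 2*y^3 + 3*x^2 - 2*x*y + 2*x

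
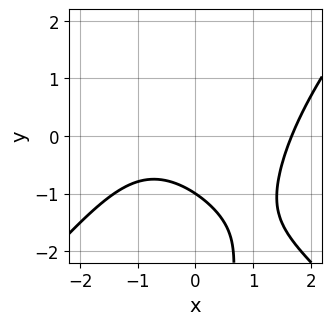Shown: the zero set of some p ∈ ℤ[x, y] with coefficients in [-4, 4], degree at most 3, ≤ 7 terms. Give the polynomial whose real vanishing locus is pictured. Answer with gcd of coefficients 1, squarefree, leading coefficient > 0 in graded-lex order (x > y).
1. deg p = 3.
2. From the axis intercepts and sections: it crosses the y-axis at the gridline y = -1.
3. Solving for integer coefficients yields p as stated.

x^3 - x*y^2 - x - 3*y - 3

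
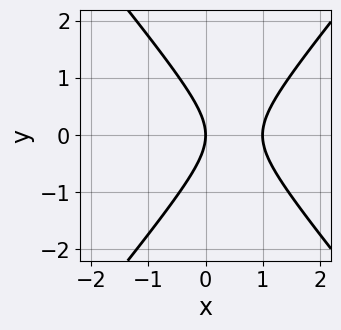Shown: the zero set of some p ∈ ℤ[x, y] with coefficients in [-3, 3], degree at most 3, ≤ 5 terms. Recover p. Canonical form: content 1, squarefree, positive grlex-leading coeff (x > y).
3*x^2 - 2*y^2 - 3*x

(a) The degree is 2 — the shape is more complex than any degree-1 curve.
(b) Symmetries: mirror symmetry y ↦ −y ⇒ only even powers of y.
(c) From the axis intercepts and sections: it meets the y-axis at y = 0 (among the integer gridlines); among the integer gridlines, it crosses the x-axis at x ∈ {0, 1}.
(d) Together with the visible shape, these determine p as stated.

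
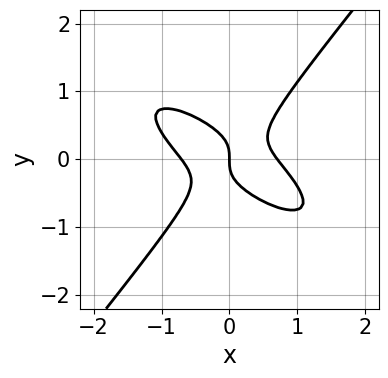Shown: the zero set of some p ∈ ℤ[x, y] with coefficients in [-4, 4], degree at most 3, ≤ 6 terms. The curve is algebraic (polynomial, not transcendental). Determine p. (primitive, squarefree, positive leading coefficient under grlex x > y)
2*x^3 + 3*x^2*y - 3*y^3 - x

1. Degree: a generic line meets the curve in up to 3 points, so deg p = 3.
2. From the axis intercepts and sections: it meets the y-axis at y = 0 (among the integer gridlines); it meets the x-axis at x = 0 (among the integer gridlines).
3. Fitting integer coefficients to these (and the overall shape) gives p.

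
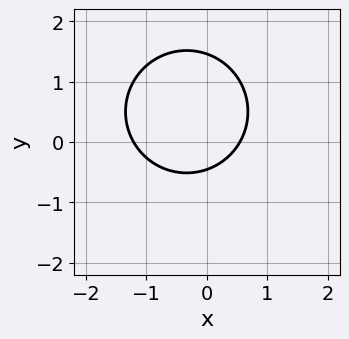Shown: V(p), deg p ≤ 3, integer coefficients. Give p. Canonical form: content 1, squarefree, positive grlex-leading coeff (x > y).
3*x^2 + 3*y^2 + 2*x - 3*y - 2

1. deg p = 2.
2. Solving for integer coefficients yields p as stated.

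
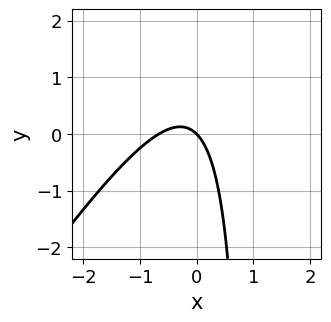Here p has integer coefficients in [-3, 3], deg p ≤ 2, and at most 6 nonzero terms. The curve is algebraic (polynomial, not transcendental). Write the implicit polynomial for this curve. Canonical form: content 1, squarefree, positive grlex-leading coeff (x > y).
3*x^2 - 2*x*y + 2*x + 2*y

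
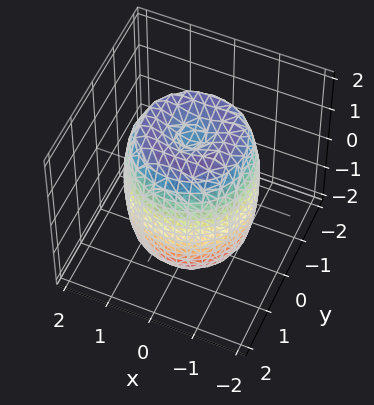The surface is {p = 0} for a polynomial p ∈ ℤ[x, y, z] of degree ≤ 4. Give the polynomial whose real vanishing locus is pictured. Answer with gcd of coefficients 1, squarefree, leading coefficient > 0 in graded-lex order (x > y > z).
2*x^4 + 4*x^2*y^2 + 2*y^4 - 3*x^2 - 3*y^2 + z^2 - 2

(a) The degree is 4 — a generic line meets the surface in up to 4 points.
(b) Symmetry: the z-axis is an axis of rotation, so x and y enter only as x² + y².
(c) Observable constraints: a circular section at z = 0 has radius between 1 and 2.
(d) The integer polynomial consistent with all of this is the stated p.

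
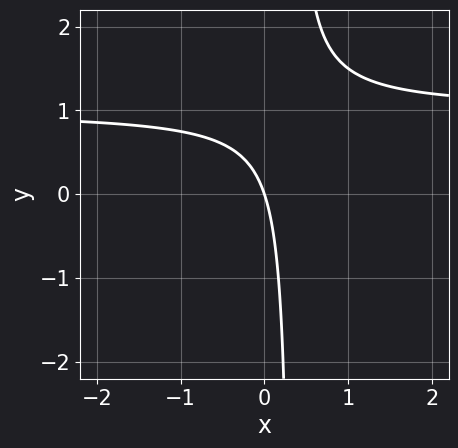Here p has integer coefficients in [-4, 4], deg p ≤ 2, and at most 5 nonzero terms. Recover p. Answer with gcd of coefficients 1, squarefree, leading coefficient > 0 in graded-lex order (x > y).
1. Degree: no degree-1 curve has this shape, so deg p = 2.
2. From the visible intercepts: one x-axis crossing is at x = 0; it meets the y-axis at y = 0 (among the integer gridlines).
3. Putting this together gives p.

3*x*y - 3*x - y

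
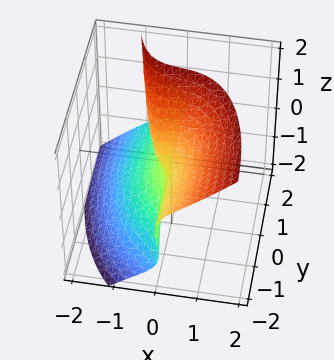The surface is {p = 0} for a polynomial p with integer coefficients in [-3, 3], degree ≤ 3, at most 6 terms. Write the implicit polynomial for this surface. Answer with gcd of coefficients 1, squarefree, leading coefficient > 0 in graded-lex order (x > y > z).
1. deg p = 3. A generic line meets the surface in up to 3 points.
2. From the visible intercepts: the z-axis gridline crossings are at z ∈ {0, 1}; one x-axis crossing is at x = 0.
3. Putting this together gives p. Check: (0, -2, 0) on the y-axis lies on the surface, and p(0, -2, 0) = 0. ✓

3*x^3 + x*y^2 + 2*y*z^2 - 2*z^3 + 2*z^2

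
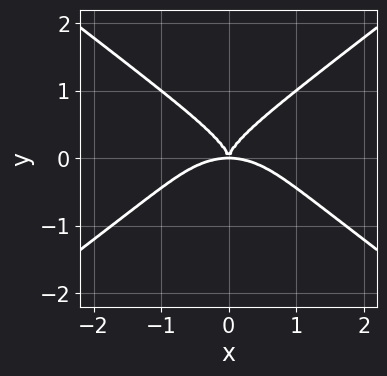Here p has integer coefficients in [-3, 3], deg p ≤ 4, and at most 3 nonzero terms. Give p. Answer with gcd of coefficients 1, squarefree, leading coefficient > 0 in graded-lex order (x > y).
First, the degree is 4 — no degree-3 curve has this shape.
Then, symmetries: mirror symmetry x ↦ −x ⇒ only even powers of x.
Next, reading off the gridlines: one y-axis crossing is at y = 0; one x-axis crossing is at x = 0.
Finally, putting this together gives p.

x^4 - 3*y^4 + 2*x^2*y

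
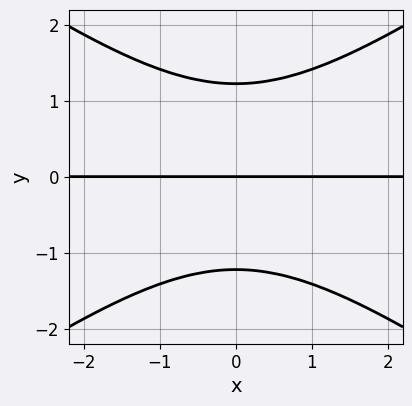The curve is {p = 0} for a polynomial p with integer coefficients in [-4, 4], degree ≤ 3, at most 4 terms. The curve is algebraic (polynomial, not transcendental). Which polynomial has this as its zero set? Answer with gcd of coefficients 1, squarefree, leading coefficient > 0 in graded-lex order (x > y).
deg p = 3. A generic line meets the curve in up to 3 points.
Symmetries: it's symmetric under x → −x, forcing even powers of x.
Observable constraints: it crosses the y-axis at the gridline y = 0; the visible x-axis segment lies entirely on the curve.
Fitting integer coefficients to these (and the overall shape) gives p.

x^2*y - 2*y^3 + 3*y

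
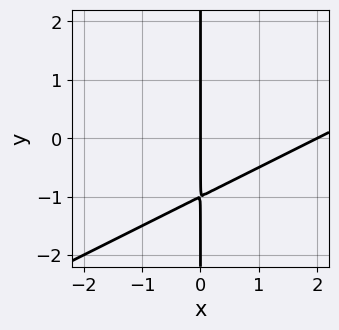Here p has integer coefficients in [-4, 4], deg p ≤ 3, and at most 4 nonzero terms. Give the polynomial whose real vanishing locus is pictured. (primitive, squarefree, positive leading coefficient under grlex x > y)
(a) deg p = 2. The shape is more complex than any degree-1 curve.
(b) Against the integer gridlines: the x-axis gridline crossings are at x ∈ {0, 2}; every point of the y-axis in the box is on the curve.
(c) Fitting integer coefficients to these (and the overall shape) gives p.

x^2 - 2*x*y - 2*x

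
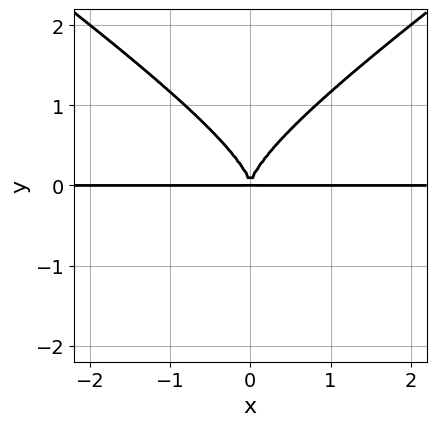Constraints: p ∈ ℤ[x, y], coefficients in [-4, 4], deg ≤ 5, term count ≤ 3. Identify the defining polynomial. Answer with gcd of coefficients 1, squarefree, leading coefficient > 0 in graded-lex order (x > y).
x^2*y^2 - 2*y^4 + 2*x^2*y

(a) The degree is 4 — the shape is more complex than any degree-3 curve.
(b) Symmetries: mirror symmetry x ↦ −x ⇒ only even powers of x.
(c) Checking where it meets the axes: every point of the x-axis in the box is on the curve.
(d) Together with the visible shape, these determine p as stated.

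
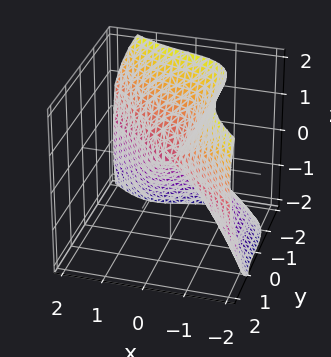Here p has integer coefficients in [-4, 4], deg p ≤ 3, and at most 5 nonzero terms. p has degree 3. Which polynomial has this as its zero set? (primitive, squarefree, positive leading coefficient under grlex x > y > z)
x^3 + y^3 + x*z + z^2

1. Degree: no degree-2 surface has this shape, so deg p = 3.
2. Checking where it meets the axes: one x-axis crossing is at x = 0; it meets the y-axis at y = 0 (among the integer gridlines).
3. Solving for integer coefficients yields p as stated.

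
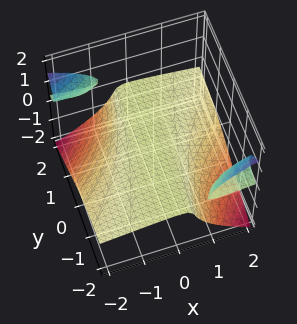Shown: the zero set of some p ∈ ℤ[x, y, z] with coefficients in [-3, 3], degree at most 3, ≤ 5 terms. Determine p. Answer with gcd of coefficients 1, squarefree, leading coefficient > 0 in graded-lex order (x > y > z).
3*x*y*z + 3*z^3 + x^2 + 3*z

First, the picture has 3 separate pieces. They look like related sheets of one shape, so recover p as a whole.
Then, the degree is 3 — a generic line meets the surface in up to 3 points.
Then, from the axis intercepts and sections: it crosses the x-axis at the gridline x = 0; every point of the y-axis in the box is on the surface.
Finally, putting this together gives p.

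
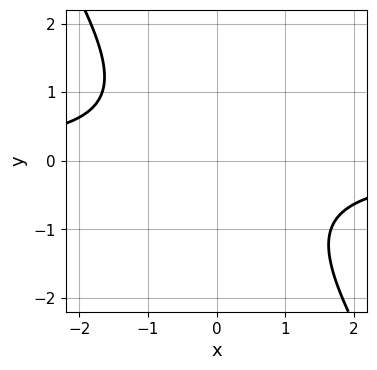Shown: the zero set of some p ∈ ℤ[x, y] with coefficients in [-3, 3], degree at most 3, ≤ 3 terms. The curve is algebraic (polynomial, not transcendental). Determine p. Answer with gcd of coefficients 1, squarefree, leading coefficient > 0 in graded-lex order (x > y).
3*x*y + 2*y^2 + 3

(a) The degree is 2 — the shape is more complex than any degree-1 curve.
(b) Against the integer gridlines: no x-intercept at any integer in the box; no y-intercept at any integer in the box.
(c) Putting this together gives p.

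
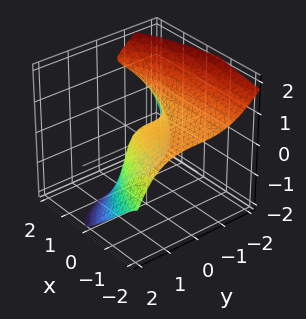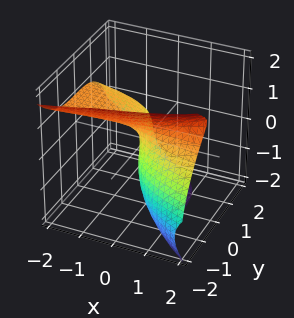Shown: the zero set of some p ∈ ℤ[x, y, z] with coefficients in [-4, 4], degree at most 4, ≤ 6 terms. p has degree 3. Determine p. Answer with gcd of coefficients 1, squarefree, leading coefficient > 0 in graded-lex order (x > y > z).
y^3 + z^3 - 3*x*z + 3*x

(a) deg p = 3. A generic line meets the surface in up to 3 points.
(b) From the visible intercepts: it crosses the x-axis at the gridline x = 0; it meets the z-axis at z = 0 (among the integer gridlines); one y-axis crossing is at y = 0.
(c) Putting this together gives p.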